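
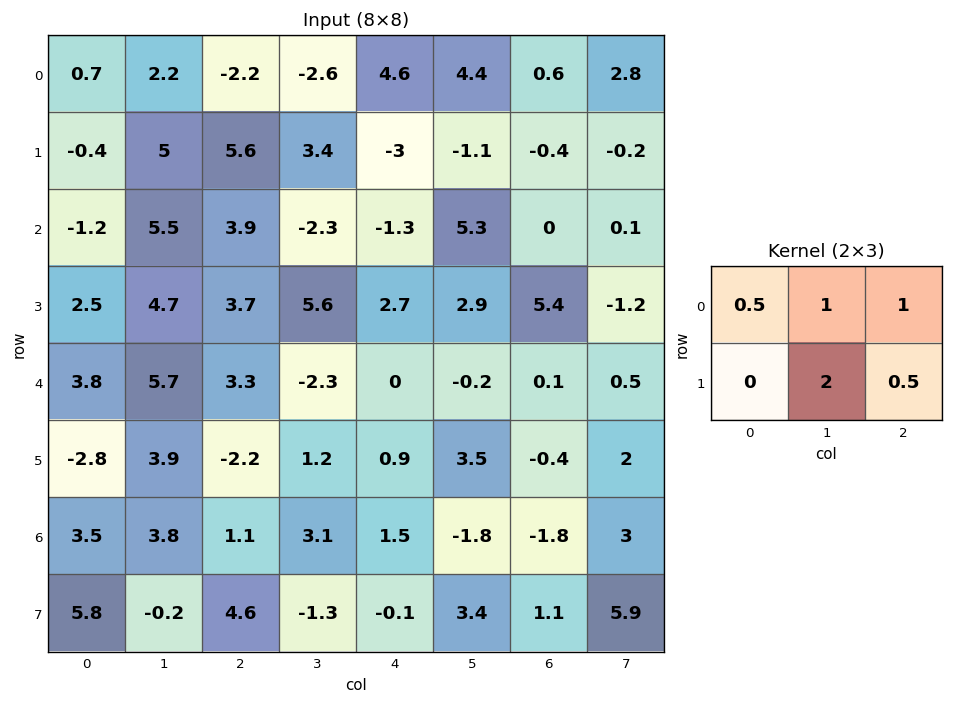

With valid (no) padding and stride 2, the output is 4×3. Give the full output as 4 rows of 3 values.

Output[0,0]: The receptive field on the input at this output position is [0.7 2.2 -2.2 / -0.4 5 5.6]. Elementwise product with the kernel and sum: 0.7·0.5 + 2.2·1 + -2.2·1 + 5·2 + 5.6·0.5.

13.15 6.2 4.9
20.05 10.9 13.15
17.6 2.2 6.7
8.55 2.5 4.5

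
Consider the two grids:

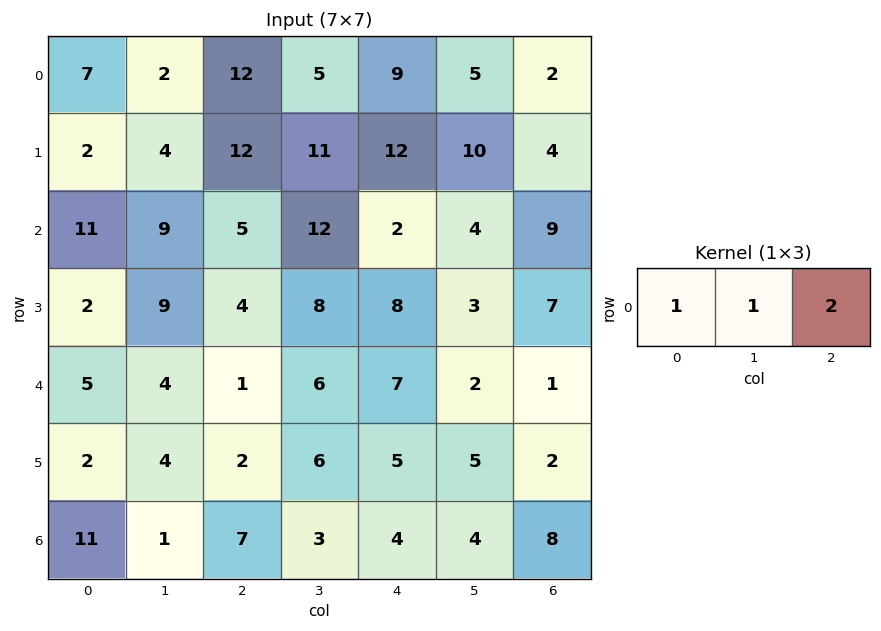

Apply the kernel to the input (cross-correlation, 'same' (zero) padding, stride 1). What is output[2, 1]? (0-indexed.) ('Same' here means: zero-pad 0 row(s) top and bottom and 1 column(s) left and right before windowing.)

The receptive field on the zero-padded input at this output position is [11 9 5]. Elementwise product with the kernel and sum: 11·1 + 9·1 + 5·2.

30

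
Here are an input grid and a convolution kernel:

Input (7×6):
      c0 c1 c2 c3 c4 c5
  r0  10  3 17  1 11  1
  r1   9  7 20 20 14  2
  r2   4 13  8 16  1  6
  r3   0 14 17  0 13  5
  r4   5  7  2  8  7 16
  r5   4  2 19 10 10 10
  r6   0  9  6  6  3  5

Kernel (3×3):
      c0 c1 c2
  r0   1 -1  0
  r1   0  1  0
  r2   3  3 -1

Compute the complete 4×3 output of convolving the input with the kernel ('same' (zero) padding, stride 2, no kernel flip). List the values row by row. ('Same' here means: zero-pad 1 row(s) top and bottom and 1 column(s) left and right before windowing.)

30 78 111
-19 88 41
15 52 44
-4 -11 3

Output[0,0]: The receptive field on the zero-padded input at this output position is [0 0 0 / 0 10 3 / 0 9 7]. Elementwise product with the kernel and sum: 0·1 + 0·-1 + 10·1 + 0·3 + 9·3 + 7·-1.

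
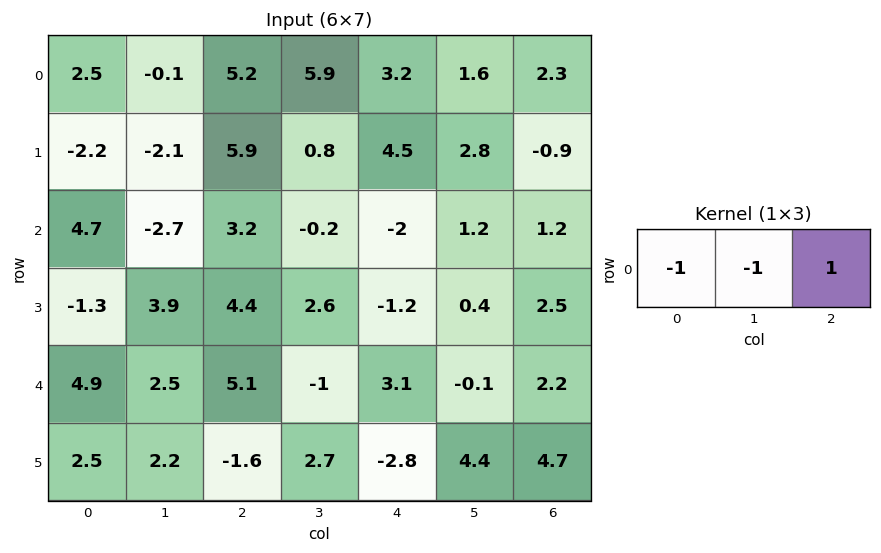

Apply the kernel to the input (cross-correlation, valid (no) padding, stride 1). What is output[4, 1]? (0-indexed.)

The receptive field on the input at this output position is [2.5 5.1 -1]. Elementwise product with the kernel and sum: 2.5·-1 + 5.1·-1 + -1·1.

-8.6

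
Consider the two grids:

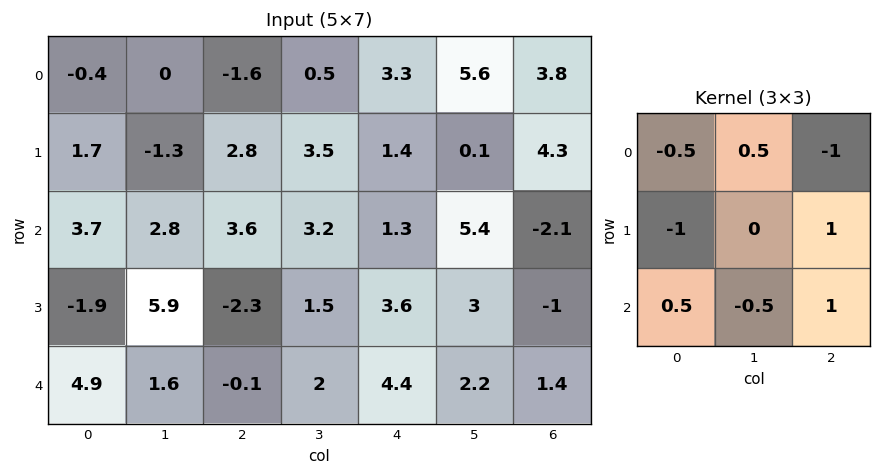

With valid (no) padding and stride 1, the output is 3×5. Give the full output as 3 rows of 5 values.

6.95 6.3 -2.15 -1.25 -3.9
-10.6 4.55 -1.65 3 -9.05
-2.9 -4.35 7.75 -3.85 2.05

Output[0,0]: The receptive field on the input at this output position is [-0.4 0 -1.6 / 1.7 -1.3 2.8 / 3.7 2.8 3.6]. Elementwise product with the kernel and sum: -0.4·-0.5 + 0·0.5 + -1.6·-1 + 1.7·-1 + 2.8·1 + 3.7·0.5 + 2.8·-0.5 + 3.6·1.
Output[0,1]: The receptive field on the input at this output position is [0 -1.6 0.5 / -1.3 2.8 3.5 / 2.8 3.6 3.2]. Elementwise product with the kernel and sum: 0·-0.5 + -1.6·0.5 + 0.5·-1 + -1.3·-1 + 3.5·1 + 2.8·0.5 + 3.6·-0.5 + 3.2·1.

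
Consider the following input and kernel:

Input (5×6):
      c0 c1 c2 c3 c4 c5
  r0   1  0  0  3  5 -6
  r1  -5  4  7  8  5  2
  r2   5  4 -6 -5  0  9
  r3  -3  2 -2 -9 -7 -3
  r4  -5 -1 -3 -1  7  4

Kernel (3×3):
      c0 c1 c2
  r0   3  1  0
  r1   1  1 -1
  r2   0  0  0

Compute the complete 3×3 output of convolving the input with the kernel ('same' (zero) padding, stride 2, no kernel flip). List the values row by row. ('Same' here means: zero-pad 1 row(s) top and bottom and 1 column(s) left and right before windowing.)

Output[0,0]: The receptive field on the zero-padded input at this output position is [0 0 0 / 0 1 0 / 0 -5 4]. Elementwise product with the kernel and sum: 0·3 + 0·1 + 0·1 + 1·1 + 0·-1.

1 -3 14
-4 22 15
-7 1 -32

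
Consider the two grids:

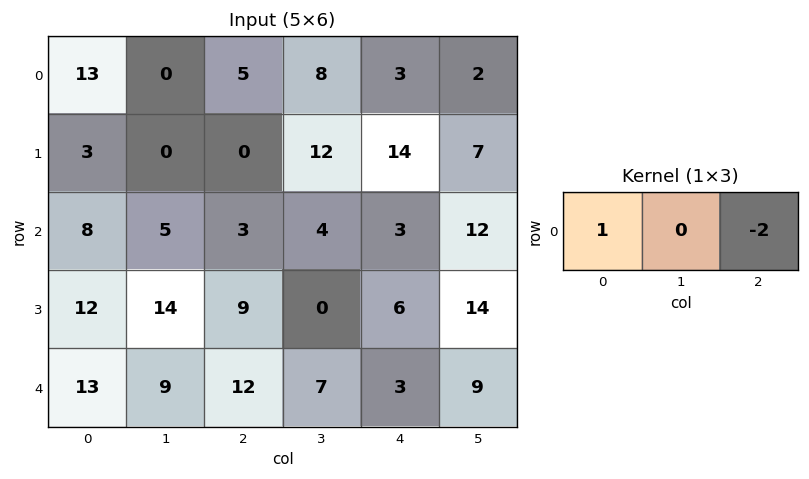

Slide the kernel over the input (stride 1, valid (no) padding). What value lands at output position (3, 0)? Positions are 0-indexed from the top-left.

-6

The receptive field on the input at this output position is [12 14 9]. Elementwise product with the kernel and sum: 12·1 + 9·-2.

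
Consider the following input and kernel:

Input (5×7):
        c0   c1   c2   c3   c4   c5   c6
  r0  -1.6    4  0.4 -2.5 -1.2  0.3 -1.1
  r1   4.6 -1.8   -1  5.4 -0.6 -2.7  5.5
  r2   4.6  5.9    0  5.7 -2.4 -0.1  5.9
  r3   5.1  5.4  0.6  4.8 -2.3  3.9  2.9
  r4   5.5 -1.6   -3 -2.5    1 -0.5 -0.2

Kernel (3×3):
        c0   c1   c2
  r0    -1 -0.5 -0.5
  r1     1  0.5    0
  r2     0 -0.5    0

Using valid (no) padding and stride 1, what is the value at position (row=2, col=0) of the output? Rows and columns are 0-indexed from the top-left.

1.05

The receptive field on the input at this output position is [4.6 5.9 0 / 5.1 5.4 0.6 / 5.5 -1.6 -3]. Elementwise product with the kernel and sum: 4.6·-1 + 5.9·-0.5 + 0·-0.5 + 5.1·1 + 5.4·0.5 + -1.6·-0.5.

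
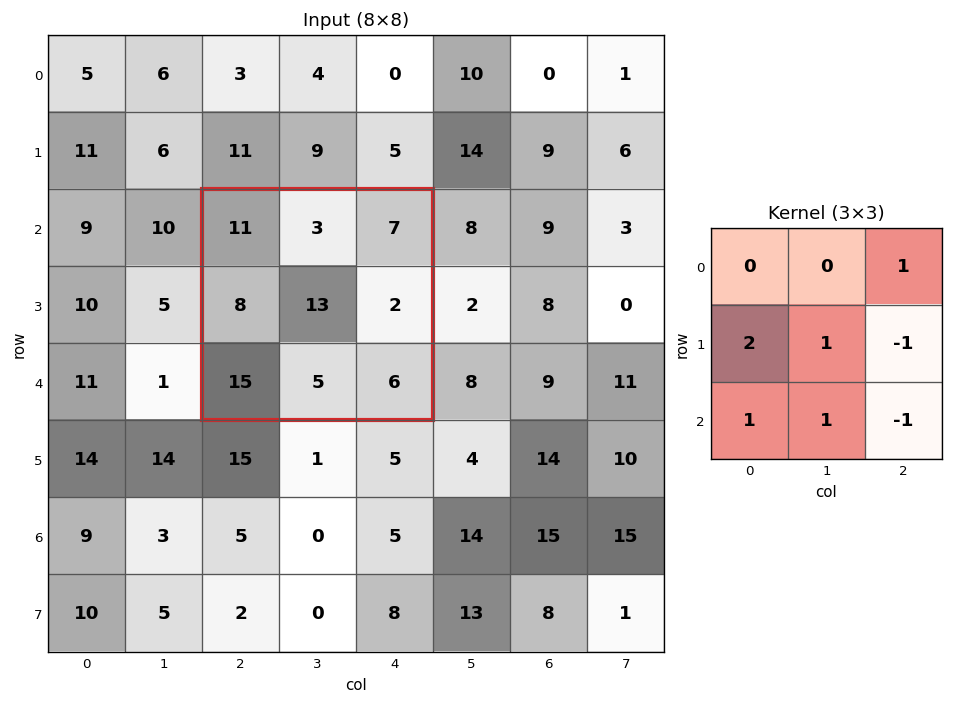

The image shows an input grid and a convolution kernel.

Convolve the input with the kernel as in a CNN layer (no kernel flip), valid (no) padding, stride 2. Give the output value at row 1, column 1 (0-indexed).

The receptive field on the input at this output position is [11 3 7 / 8 13 2 / 15 5 6]. Elementwise product with the kernel and sum: 7·1 + 8·2 + 13·1 + 2·-1 + 15·1 + 5·1 + 6·-1.

48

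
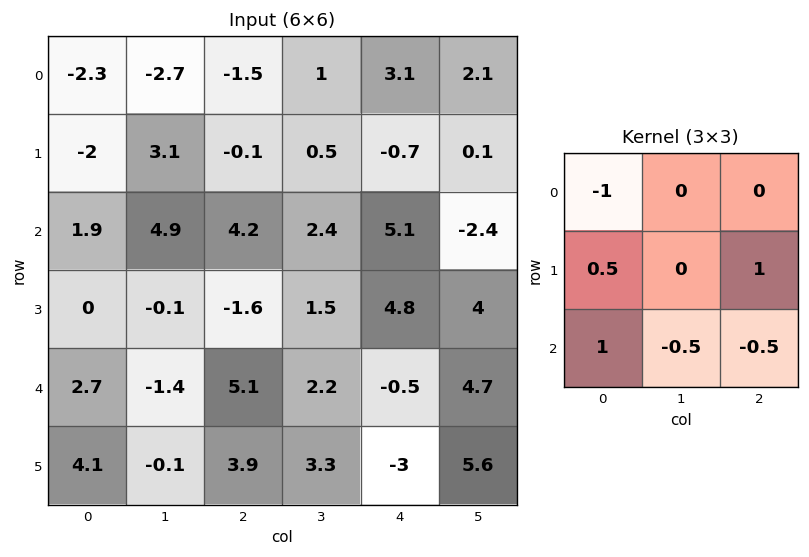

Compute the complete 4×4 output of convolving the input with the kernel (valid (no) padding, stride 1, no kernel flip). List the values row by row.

Output[0,0]: The receptive field on the input at this output position is [-2.3 -2.7 -1.5 / -2 3.1 -0.1 / 1.9 4.9 4.2]. Elementwise product with the kernel and sum: -2.3·-1 + -2·0.5 + -0.1·1 + 1.9·1 + 4.9·-0.5 + 4.2·-0.5.
Output[0,1]: The receptive field on the input at this output position is [-2.7 -1.5 1 / 3.1 -0.1 0.5 / 4.9 4.2 2.4]. Elementwise product with the kernel and sum: -2.7·-1 + 3.1·0.5 + 0.5·1 + 4.9·1 + 4.2·-0.5 + 2.4·-0.5.

-1.45 6.35 1.2 0.4
8 1.7 2.55 -4.6
-2.65 -8.5 4.05 2.45
8.65 -2.1 7.4 6.3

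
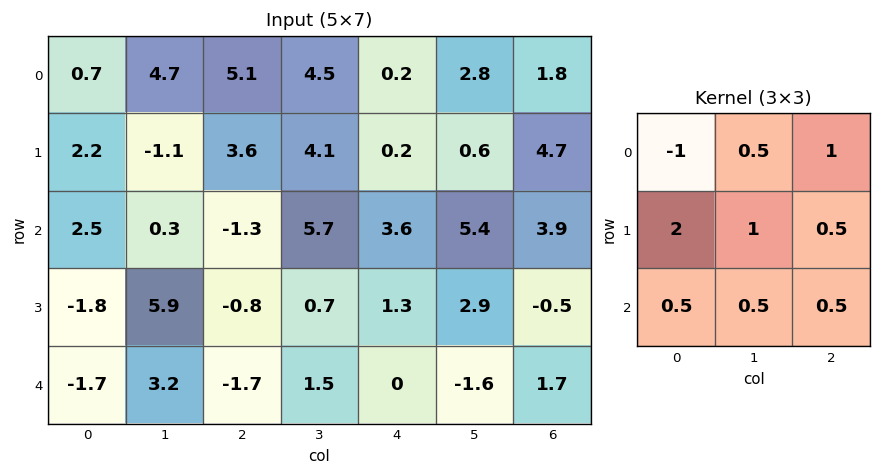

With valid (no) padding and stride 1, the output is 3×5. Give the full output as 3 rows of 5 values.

12.6 8.15 12.75 14.45 12.8
7.15 12.05 4.15 16.75 21.2
-1.85 17.6 7.4 5.6 8.3

Output[0,0]: The receptive field on the input at this output position is [0.7 4.7 5.1 / 2.2 -1.1 3.6 / 2.5 0.3 -1.3]. Elementwise product with the kernel and sum: 0.7·-1 + 4.7·0.5 + 5.1·1 + 2.2·2 + -1.1·1 + 3.6·0.5 + 2.5·0.5 + 0.3·0.5 + -1.3·0.5.
Output[0,1]: The receptive field on the input at this output position is [4.7 5.1 4.5 / -1.1 3.6 4.1 / 0.3 -1.3 5.7]. Elementwise product with the kernel and sum: 4.7·-1 + 5.1·0.5 + 4.5·1 + -1.1·2 + 3.6·1 + 4.1·0.5 + 0.3·0.5 + -1.3·0.5 + 5.7·0.5.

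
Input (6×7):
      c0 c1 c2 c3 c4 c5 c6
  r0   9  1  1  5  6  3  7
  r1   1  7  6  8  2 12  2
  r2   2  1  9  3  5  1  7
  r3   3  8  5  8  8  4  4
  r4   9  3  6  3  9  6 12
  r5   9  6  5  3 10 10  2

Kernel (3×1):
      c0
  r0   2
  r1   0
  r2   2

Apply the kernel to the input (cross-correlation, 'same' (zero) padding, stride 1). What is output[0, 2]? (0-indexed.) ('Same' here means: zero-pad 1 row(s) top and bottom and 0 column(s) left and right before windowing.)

12

The receptive field on the zero-padded input at this output position is [0 / 1 / 6]. Elementwise product with the kernel and sum: 0·2 + 6·2.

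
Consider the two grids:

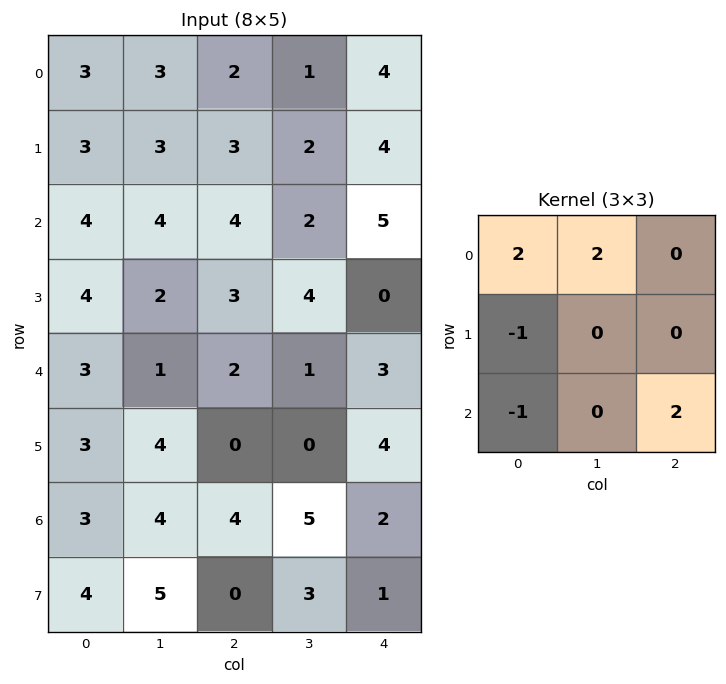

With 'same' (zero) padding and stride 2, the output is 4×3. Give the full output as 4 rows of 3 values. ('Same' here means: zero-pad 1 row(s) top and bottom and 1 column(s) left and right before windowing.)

6 -2 -3
10 14 6
16 5 7
16 5 0

Output[0,0]: The receptive field on the zero-padded input at this output position is [0 0 0 / 0 3 3 / 0 3 3]. Elementwise product with the kernel and sum: 0·2 + 0·2 + 0·-1 + 0·-1 + 3·2.
Output[0,1]: The receptive field on the zero-padded input at this output position is [0 0 0 / 3 2 1 / 3 3 2]. Elementwise product with the kernel and sum: 0·2 + 0·2 + 3·-1 + 3·-1 + 2·2.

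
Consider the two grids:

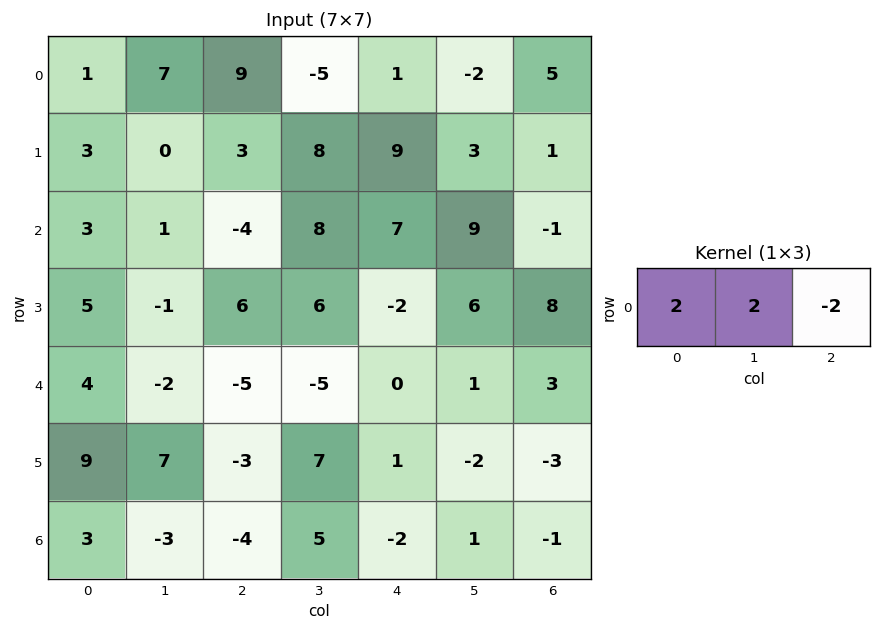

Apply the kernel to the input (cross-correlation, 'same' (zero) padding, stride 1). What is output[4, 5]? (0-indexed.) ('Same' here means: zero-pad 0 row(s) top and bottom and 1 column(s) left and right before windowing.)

-4

The receptive field on the zero-padded input at this output position is [0 1 3]. Elementwise product with the kernel and sum: 0·2 + 1·2 + 3·-2.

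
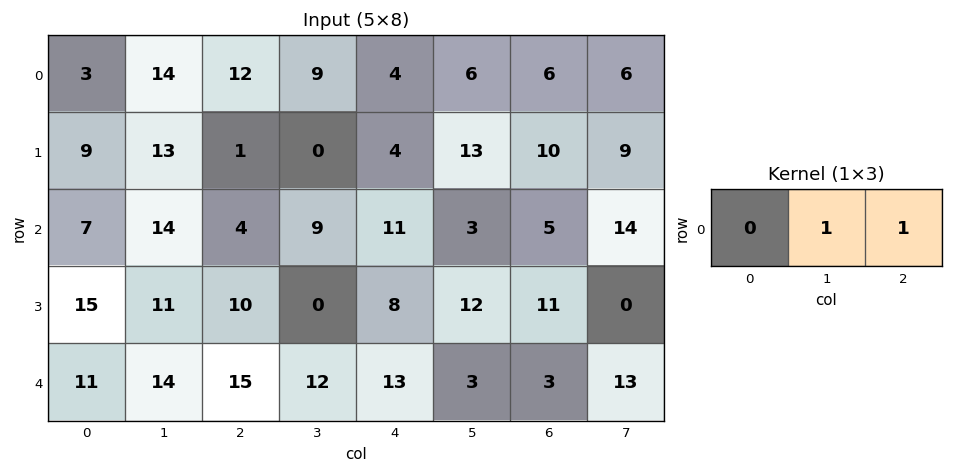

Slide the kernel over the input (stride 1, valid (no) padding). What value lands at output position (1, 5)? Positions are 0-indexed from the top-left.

19

The receptive field on the input at this output position is [13 10 9]. Elementwise product with the kernel and sum: 10·1 + 9·1.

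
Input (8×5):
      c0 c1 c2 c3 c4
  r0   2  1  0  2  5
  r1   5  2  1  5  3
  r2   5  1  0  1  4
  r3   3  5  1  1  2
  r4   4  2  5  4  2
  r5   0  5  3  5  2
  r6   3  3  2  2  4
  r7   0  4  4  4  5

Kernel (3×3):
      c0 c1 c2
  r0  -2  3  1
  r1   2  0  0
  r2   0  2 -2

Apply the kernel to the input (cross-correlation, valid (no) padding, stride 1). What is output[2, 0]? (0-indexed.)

The receptive field on the input at this output position is [5 1 0 / 3 5 1 / 4 2 5]. Elementwise product with the kernel and sum: 5·-2 + 1·3 + 0·1 + 3·2 + 2·2 + 5·-2.

-7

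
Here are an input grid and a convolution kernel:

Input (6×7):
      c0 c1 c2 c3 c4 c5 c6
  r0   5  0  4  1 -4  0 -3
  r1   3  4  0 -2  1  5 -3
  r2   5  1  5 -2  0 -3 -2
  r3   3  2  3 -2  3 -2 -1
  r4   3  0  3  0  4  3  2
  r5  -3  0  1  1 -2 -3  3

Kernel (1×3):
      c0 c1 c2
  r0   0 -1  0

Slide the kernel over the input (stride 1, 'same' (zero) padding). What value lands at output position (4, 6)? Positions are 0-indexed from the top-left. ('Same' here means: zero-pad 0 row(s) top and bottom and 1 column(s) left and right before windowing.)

-2

The receptive field on the zero-padded input at this output position is [3 2 0]. Elementwise product with the kernel and sum: 2·-1.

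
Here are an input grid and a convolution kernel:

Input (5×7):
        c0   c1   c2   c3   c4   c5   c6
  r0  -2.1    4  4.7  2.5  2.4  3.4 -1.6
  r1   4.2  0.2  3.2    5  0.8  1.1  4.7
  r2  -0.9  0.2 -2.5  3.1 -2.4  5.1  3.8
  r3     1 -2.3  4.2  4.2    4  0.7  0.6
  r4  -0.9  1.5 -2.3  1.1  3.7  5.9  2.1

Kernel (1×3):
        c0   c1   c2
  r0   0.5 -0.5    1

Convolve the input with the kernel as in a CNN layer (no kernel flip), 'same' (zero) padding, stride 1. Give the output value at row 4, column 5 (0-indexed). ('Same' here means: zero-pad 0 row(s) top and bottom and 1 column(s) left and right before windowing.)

The receptive field on the zero-padded input at this output position is [3.7 5.9 2.1]. Elementwise product with the kernel and sum: 3.7·0.5 + 5.9·-0.5 + 2.1·1.

1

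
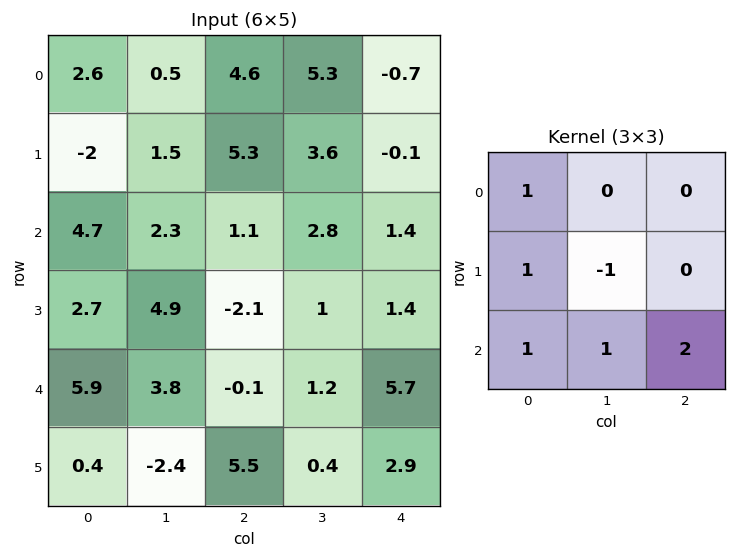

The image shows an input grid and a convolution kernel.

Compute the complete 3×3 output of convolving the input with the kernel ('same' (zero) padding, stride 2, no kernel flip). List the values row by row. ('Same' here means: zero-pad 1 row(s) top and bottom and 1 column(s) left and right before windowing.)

-1.6 9.9 9.5
7.8 7.5 7.4
-10.3 12.7 -0.2

Output[0,0]: The receptive field on the zero-padded input at this output position is [0 0 0 / 0 2.6 0.5 / 0 -2 1.5]. Elementwise product with the kernel and sum: 0·1 + 0·1 + 2.6·-1 + 0·1 + -2·1 + 1.5·2.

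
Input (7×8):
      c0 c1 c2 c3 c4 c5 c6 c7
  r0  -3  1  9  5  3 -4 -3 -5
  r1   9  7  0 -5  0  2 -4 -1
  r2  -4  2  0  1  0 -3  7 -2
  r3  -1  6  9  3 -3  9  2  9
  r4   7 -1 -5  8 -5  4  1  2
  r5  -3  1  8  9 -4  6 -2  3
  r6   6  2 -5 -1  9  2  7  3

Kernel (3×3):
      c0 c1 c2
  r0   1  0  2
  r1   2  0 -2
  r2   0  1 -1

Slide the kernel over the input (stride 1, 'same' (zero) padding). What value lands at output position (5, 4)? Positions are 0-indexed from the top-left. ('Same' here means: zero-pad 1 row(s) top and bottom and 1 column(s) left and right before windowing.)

The receptive field on the zero-padded input at this output position is [8 -5 4 / 9 -4 6 / -1 9 2]. Elementwise product with the kernel and sum: 8·1 + 4·2 + 9·2 + 6·-2 + 9·1 + 2·-1.

29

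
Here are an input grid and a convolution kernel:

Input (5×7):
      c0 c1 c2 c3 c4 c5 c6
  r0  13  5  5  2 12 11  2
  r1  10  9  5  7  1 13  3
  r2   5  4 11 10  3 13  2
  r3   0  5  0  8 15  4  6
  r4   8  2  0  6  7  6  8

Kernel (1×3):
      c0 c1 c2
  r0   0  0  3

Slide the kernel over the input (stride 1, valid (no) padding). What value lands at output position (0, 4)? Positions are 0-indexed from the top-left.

The receptive field on the input at this output position is [12 11 2]. Elementwise product with the kernel and sum: 2·3.

6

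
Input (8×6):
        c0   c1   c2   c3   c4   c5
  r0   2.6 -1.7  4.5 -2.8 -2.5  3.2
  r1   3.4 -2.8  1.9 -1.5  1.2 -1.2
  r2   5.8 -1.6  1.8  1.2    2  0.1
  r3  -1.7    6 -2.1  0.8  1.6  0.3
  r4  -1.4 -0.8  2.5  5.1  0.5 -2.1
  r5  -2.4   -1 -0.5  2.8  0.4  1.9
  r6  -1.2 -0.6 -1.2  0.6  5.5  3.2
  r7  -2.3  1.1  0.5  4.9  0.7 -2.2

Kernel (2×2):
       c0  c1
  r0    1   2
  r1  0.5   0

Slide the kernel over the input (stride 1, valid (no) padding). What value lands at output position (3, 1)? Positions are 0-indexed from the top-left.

1.4

The receptive field on the input at this output position is [6 -2.1 / -0.8 2.5]. Elementwise product with the kernel and sum: 6·1 + -2.1·2 + -0.8·0.5.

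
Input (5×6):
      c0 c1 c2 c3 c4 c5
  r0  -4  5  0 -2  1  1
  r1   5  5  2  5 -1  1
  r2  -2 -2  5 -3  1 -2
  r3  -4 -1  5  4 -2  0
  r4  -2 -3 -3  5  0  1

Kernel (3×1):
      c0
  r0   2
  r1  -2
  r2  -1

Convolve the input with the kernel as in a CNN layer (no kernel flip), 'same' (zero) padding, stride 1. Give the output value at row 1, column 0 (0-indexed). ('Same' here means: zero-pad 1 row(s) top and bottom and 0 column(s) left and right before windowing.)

-16

The receptive field on the zero-padded input at this output position is [-4 / 5 / -2]. Elementwise product with the kernel and sum: -4·2 + 5·-2 + -2·-1.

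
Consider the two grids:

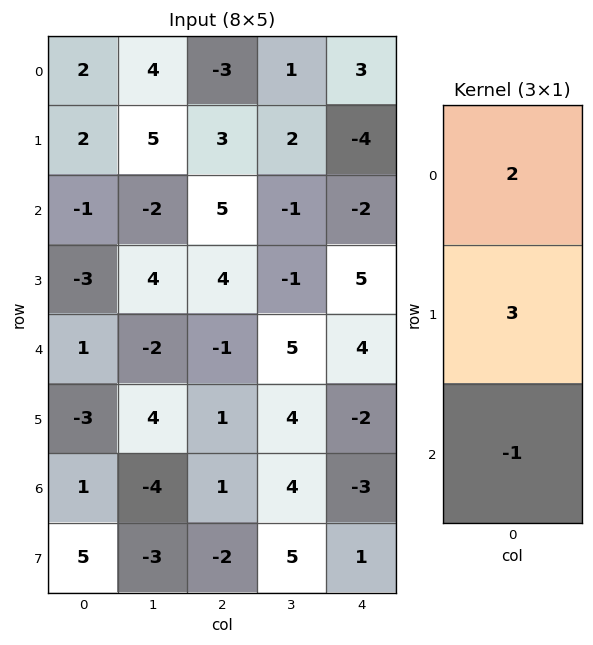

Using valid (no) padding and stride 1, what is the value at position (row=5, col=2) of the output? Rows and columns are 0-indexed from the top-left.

The receptive field on the input at this output position is [1 / 1 / -2]. Elementwise product with the kernel and sum: 1·2 + 1·3 + -2·-1.

7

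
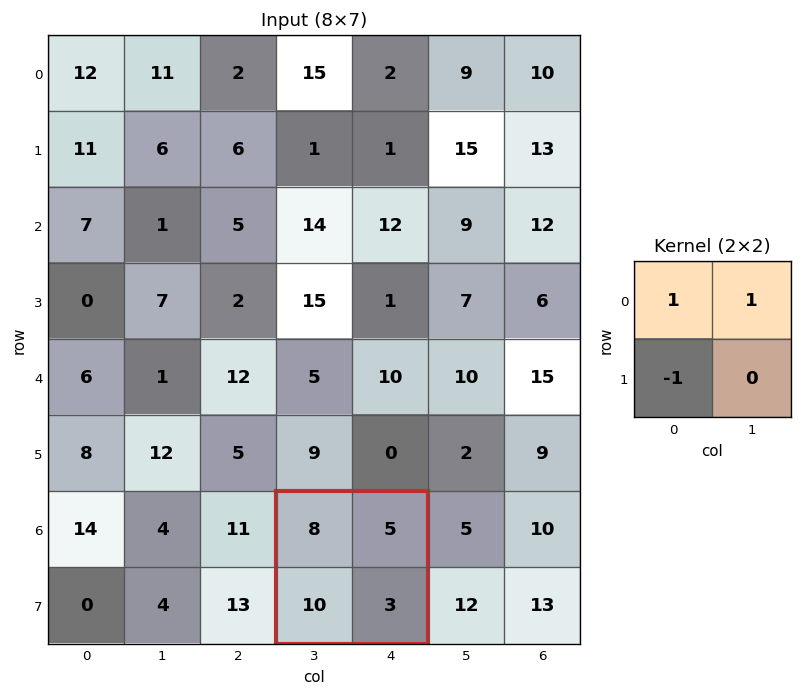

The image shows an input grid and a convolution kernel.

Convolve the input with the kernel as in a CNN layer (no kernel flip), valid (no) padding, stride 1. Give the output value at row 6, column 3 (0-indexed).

3

The receptive field on the input at this output position is [8 5 / 10 3]. Elementwise product with the kernel and sum: 8·1 + 5·1 + 10·-1.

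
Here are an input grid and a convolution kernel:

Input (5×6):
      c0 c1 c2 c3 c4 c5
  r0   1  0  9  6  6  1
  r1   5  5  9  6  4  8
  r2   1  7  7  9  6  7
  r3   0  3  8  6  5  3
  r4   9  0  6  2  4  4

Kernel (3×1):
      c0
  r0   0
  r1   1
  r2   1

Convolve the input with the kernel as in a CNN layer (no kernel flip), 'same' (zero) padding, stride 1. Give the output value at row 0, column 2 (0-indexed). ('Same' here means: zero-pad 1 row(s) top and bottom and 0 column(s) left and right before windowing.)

18

The receptive field on the zero-padded input at this output position is [0 / 9 / 9]. Elementwise product with the kernel and sum: 9·1 + 9·1.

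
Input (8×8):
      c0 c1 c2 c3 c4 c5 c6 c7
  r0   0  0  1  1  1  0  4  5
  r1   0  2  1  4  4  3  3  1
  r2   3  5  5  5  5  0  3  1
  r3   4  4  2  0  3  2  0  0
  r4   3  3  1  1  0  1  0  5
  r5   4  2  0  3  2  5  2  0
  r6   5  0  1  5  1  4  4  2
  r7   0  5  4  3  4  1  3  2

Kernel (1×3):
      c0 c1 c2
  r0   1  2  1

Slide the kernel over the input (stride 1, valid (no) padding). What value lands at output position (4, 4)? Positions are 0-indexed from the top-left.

2

The receptive field on the input at this output position is [0 1 0]. Elementwise product with the kernel and sum: 0·1 + 1·2 + 0·1.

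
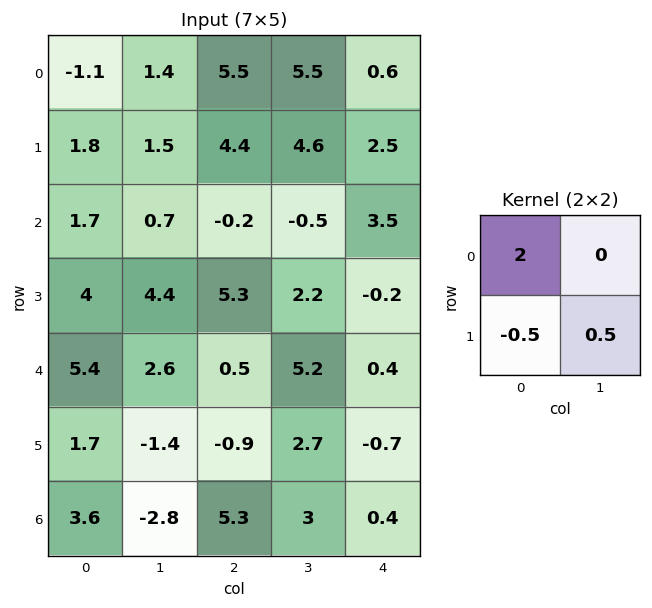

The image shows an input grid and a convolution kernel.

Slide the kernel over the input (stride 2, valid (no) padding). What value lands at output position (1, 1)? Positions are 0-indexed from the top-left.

The receptive field on the input at this output position is [-0.2 -0.5 / 5.3 2.2]. Elementwise product with the kernel and sum: -0.2·2 + 5.3·-0.5 + 2.2·0.5.

-1.95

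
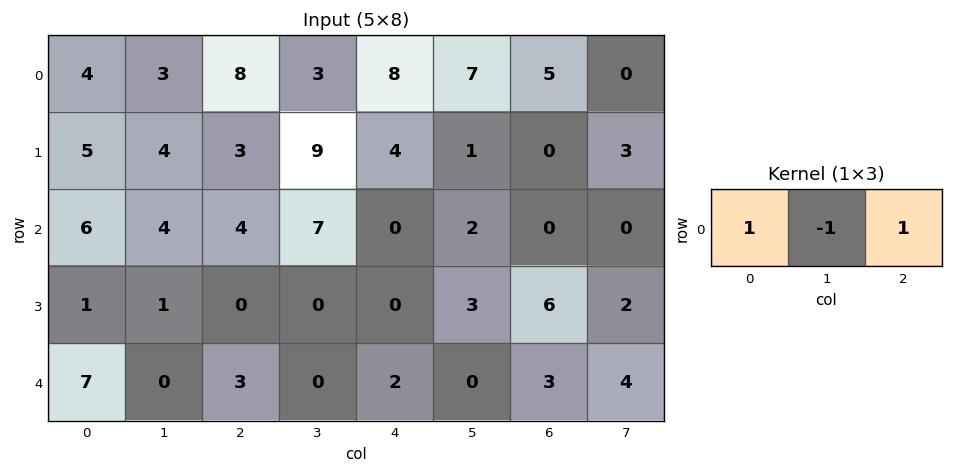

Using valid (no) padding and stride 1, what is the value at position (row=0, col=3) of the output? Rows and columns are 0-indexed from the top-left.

2

The receptive field on the input at this output position is [3 8 7]. Elementwise product with the kernel and sum: 3·1 + 8·-1 + 7·1.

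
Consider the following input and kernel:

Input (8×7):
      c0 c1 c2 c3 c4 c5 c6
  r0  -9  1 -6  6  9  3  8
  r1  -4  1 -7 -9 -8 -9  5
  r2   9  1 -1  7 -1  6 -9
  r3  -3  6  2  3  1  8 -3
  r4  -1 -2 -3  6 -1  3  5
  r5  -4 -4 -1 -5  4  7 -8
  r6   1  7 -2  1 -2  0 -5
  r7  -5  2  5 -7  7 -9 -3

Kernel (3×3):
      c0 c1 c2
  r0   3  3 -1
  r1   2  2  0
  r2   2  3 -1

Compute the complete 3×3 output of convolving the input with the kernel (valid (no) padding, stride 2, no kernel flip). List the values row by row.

-2 -21 19
32 42 44
3 -1 24

Output[0,0]: The receptive field on the input at this output position is [-9 1 -6 / -4 1 -7 / 9 1 -1]. Elementwise product with the kernel and sum: -9·3 + 1·3 + -6·-1 + -4·2 + 1·2 + 9·2 + 1·3 + -1·-1.
Output[0,1]: The receptive field on the input at this output position is [-6 6 9 / -7 -9 -8 / -1 7 -1]. Elementwise product with the kernel and sum: -6·3 + 6·3 + 9·-1 + -7·2 + -9·2 + -1·2 + 7·3 + -1·-1.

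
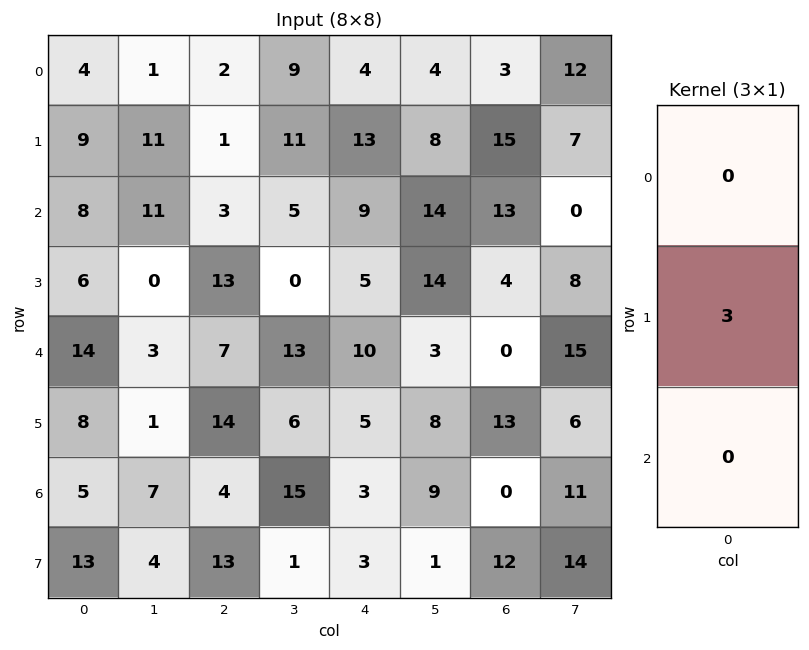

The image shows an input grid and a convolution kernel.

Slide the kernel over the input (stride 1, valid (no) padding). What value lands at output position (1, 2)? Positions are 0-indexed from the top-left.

The receptive field on the input at this output position is [1 / 3 / 13]. Elementwise product with the kernel and sum: 3·3.

9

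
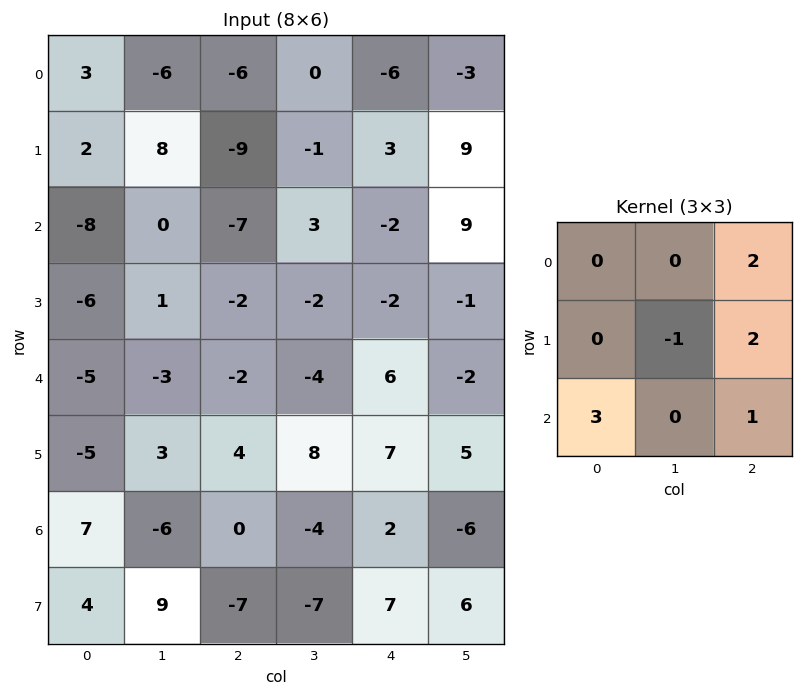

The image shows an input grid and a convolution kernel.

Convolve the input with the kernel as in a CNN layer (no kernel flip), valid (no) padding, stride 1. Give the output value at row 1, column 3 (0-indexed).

31

The receptive field on the input at this output position is [-1 3 9 / 3 -2 9 / -2 -2 -1]. Elementwise product with the kernel and sum: 9·2 + -2·-1 + 9·2 + -2·3 + -1·1.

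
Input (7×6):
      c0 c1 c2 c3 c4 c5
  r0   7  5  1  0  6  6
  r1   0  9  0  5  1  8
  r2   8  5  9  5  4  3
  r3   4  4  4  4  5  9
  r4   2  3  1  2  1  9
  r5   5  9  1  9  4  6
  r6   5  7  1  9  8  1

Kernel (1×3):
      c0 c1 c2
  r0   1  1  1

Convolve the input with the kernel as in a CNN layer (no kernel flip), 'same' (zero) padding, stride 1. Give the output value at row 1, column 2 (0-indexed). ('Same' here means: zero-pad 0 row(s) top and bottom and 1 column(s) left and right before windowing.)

The receptive field on the zero-padded input at this output position is [9 0 5]. Elementwise product with the kernel and sum: 9·1 + 0·1 + 5·1.

14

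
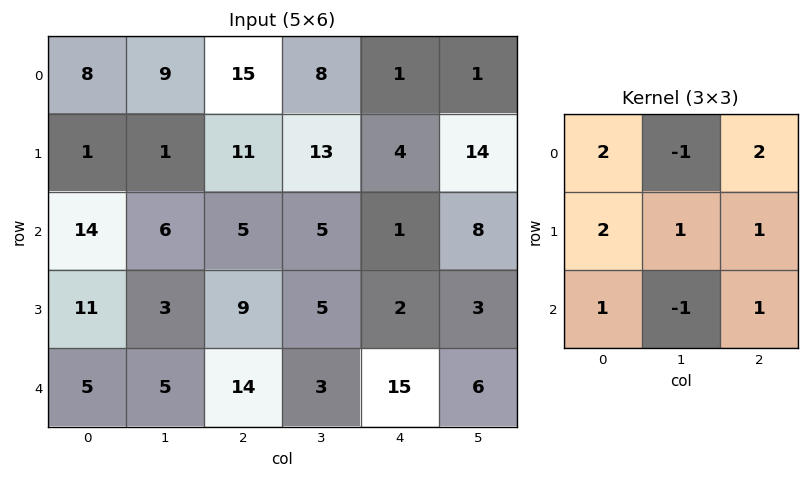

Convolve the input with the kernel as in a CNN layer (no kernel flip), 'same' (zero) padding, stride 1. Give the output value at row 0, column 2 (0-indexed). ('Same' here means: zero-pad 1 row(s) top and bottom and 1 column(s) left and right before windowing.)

44

The receptive field on the zero-padded input at this output position is [0 0 0 / 9 15 8 / 1 11 13]. Elementwise product with the kernel and sum: 0·2 + 0·-1 + 0·2 + 9·2 + 15·1 + 8·1 + 1·1 + 11·-1 + 13·1.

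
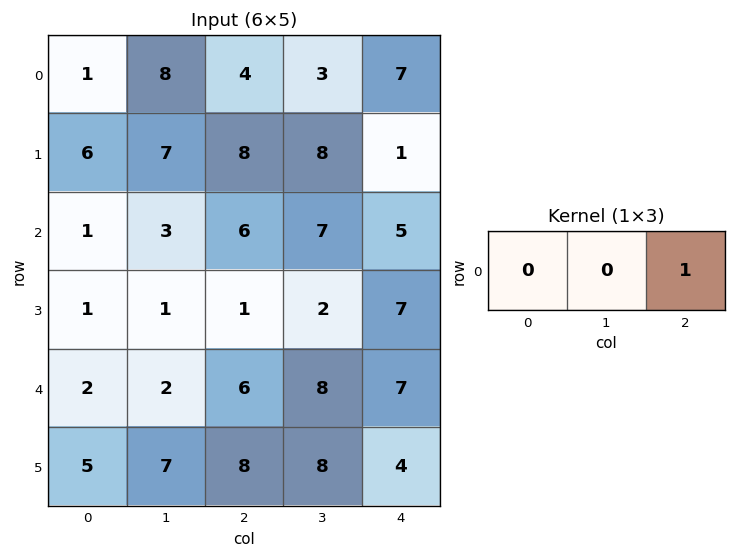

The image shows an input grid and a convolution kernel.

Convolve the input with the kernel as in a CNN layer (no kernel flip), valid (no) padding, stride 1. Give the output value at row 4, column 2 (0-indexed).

The receptive field on the input at this output position is [6 8 7]. Elementwise product with the kernel and sum: 7·1.

7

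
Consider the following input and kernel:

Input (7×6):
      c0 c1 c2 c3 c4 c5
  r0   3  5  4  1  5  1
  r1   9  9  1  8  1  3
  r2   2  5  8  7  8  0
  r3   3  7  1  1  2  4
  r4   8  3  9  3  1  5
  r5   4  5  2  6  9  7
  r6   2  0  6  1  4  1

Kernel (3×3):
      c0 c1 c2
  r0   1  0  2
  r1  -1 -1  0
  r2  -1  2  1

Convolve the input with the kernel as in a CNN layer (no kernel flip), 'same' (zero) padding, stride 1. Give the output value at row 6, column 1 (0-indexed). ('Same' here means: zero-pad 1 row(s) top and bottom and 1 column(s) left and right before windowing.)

6

The receptive field on the zero-padded input at this output position is [4 5 2 / 2 0 6 / 0 0 0]. Elementwise product with the kernel and sum: 4·1 + 2·2 + 2·-1 + 0·-1 + 0·-1 + 0·2 + 0·1.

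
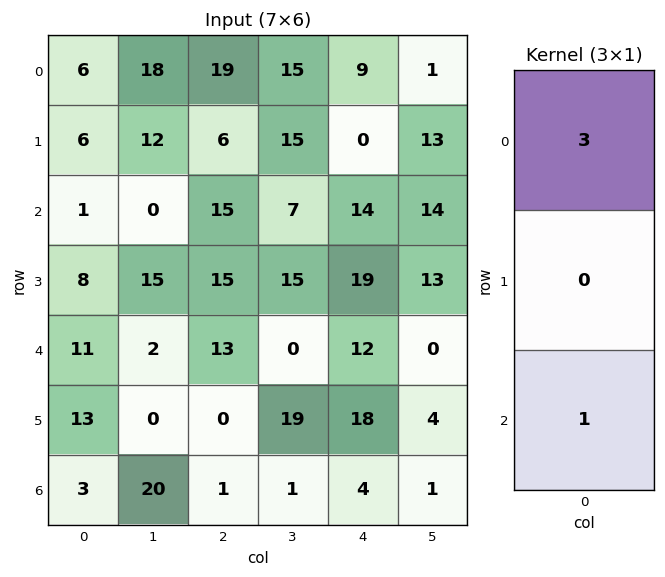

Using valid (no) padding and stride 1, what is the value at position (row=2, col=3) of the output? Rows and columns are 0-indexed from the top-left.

The receptive field on the input at this output position is [7 / 15 / 0]. Elementwise product with the kernel and sum: 7·3 + 0·1.

21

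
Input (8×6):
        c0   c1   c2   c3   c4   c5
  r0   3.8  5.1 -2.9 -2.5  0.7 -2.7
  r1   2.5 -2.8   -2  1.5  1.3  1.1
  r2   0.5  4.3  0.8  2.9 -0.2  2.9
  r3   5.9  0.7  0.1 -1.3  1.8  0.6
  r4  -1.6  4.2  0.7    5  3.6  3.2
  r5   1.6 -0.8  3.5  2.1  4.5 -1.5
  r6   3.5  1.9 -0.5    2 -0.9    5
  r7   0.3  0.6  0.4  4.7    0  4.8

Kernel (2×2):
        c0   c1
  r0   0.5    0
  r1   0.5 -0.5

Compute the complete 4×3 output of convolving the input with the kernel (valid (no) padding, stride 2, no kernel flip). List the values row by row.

Output[0,0]: The receptive field on the input at this output position is [3.8 5.1 / 2.5 -2.8]. Elementwise product with the kernel and sum: 3.8·0.5 + 2.5·0.5 + -2.8·-0.5.

4.55 -3.2 0.45
2.85 1.1 0.5
0.4 1.05 4.8
1.6 -2.4 -2.85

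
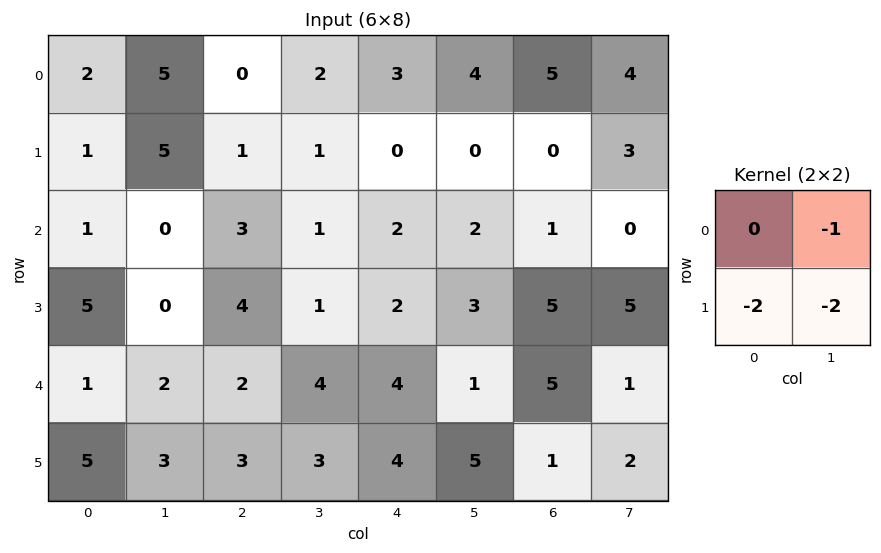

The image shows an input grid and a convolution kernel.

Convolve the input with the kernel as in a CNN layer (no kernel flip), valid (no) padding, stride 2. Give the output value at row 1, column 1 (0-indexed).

-11

The receptive field on the input at this output position is [3 1 / 4 1]. Elementwise product with the kernel and sum: 1·-1 + 4·-2 + 1·-2.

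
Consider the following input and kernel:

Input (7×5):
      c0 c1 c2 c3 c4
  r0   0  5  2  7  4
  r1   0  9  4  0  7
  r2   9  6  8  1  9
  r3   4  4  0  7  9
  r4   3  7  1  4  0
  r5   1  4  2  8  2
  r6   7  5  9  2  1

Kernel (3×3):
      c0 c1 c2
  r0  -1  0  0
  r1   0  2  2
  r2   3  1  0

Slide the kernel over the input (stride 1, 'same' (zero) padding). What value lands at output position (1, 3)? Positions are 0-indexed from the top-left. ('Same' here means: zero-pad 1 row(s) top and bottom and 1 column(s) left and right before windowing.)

The receptive field on the zero-padded input at this output position is [2 7 4 / 4 0 7 / 8 1 9]. Elementwise product with the kernel and sum: 2·-1 + 0·2 + 7·2 + 8·3 + 1·1.

37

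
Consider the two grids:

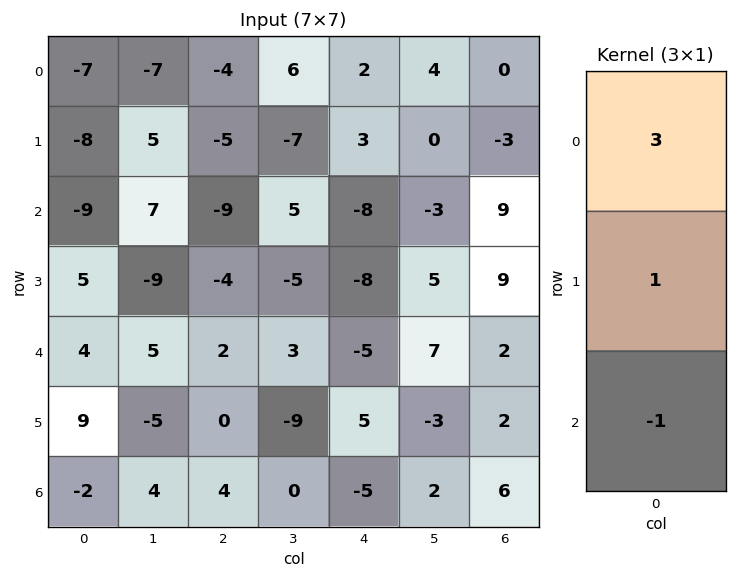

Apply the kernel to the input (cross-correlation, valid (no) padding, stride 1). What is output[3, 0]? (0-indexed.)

10

The receptive field on the input at this output position is [5 / 4 / 9]. Elementwise product with the kernel and sum: 5·3 + 4·1 + 9·-1.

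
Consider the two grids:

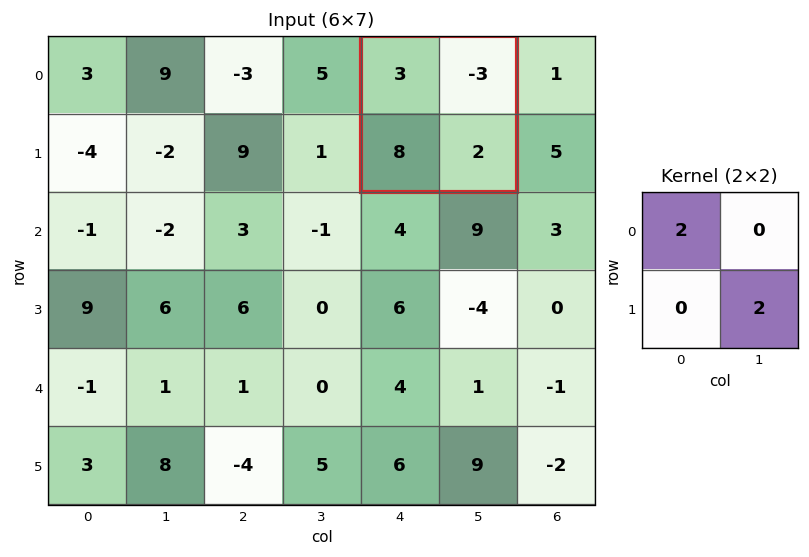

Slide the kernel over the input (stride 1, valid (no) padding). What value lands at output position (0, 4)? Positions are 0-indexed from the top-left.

10

The receptive field on the input at this output position is [3 -3 / 8 2]. Elementwise product with the kernel and sum: 3·2 + 2·2.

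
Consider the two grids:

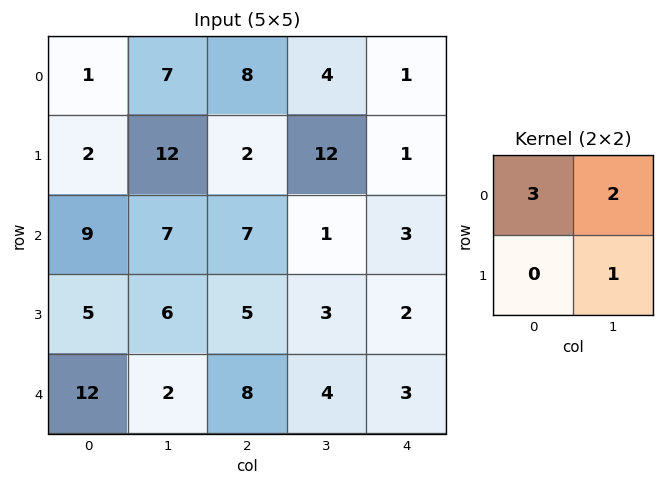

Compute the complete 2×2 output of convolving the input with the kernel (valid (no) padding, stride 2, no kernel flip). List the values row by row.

Output[0,0]: The receptive field on the input at this output position is [1 7 / 2 12]. Elementwise product with the kernel and sum: 1·3 + 7·2 + 12·1.
Output[0,1]: The receptive field on the input at this output position is [8 4 / 2 12]. Elementwise product with the kernel and sum: 8·3 + 4·2 + 12·1.

29 44
47 26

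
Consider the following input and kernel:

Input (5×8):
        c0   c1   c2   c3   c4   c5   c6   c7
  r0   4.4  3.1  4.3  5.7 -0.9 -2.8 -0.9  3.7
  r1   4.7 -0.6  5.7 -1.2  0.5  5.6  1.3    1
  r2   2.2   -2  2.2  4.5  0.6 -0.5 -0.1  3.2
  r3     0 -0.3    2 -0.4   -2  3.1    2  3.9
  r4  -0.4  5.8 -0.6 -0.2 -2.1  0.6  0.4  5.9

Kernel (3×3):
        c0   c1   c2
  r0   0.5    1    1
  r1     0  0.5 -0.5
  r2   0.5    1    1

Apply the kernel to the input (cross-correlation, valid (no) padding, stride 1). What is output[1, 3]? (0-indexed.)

The receptive field on the input at this output position is [-1.2 0.5 5.6 / 4.5 0.6 -0.5 / -0.4 -2 3.1]. Elementwise product with the kernel and sum: -1.2·0.5 + 0.5·1 + 5.6·1 + 0.6·0.5 + -0.5·-0.5 + -0.4·0.5 + -2·1 + 3.1·1.

6.95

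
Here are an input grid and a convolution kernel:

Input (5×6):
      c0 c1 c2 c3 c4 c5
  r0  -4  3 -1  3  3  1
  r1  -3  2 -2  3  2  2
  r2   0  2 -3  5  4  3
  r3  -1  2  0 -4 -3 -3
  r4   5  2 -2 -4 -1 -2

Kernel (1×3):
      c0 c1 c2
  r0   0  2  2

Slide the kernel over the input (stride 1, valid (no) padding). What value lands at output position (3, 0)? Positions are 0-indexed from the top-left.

4

The receptive field on the input at this output position is [-1 2 0]. Elementwise product with the kernel and sum: 2·2 + 0·2.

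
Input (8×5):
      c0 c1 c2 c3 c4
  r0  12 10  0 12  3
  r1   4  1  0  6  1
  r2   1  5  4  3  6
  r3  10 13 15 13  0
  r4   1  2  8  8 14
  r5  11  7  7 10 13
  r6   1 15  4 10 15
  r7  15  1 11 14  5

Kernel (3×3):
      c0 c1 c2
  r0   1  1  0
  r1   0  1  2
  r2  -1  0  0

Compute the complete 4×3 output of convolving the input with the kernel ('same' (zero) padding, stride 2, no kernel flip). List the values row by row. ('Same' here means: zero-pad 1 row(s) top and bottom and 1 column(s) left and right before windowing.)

32 23 -3
15 -2 0
15 45 17
42 37 24

Output[0,0]: The receptive field on the zero-padded input at this output position is [0 0 0 / 0 12 10 / 0 4 1]. Elementwise product with the kernel and sum: 0·1 + 0·1 + 12·1 + 10·2 + 0·-1.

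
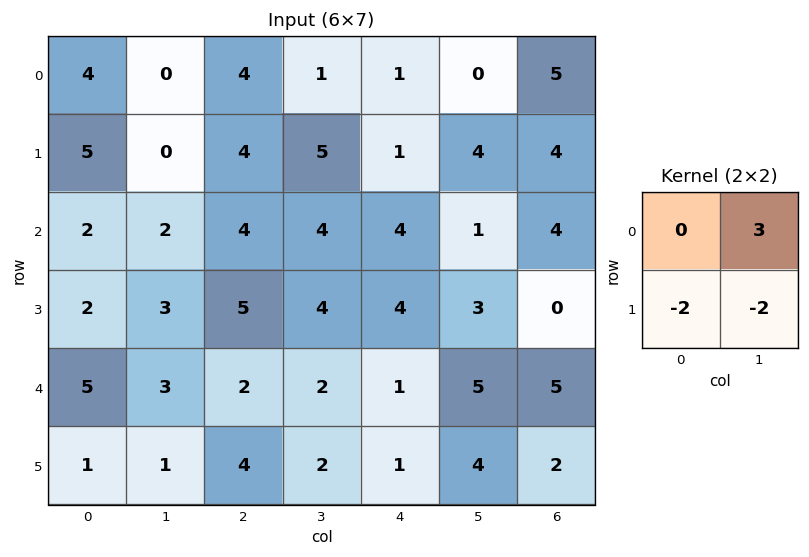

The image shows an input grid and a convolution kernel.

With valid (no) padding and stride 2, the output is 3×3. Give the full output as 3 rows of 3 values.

Output[0,0]: The receptive field on the input at this output position is [4 0 / 5 0]. Elementwise product with the kernel and sum: 0·3 + 5·-2 + 0·-2.

-10 -15 -10
-4 -6 -11
5 -6 5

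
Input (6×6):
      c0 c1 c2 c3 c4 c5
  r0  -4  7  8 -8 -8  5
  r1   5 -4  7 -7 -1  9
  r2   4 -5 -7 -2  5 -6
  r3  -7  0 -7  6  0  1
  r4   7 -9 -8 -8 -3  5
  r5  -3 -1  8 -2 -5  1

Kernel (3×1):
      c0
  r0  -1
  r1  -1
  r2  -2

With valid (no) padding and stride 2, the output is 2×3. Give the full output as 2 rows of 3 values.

Output[0,0]: The receptive field on the input at this output position is [-4 / 5 / 4]. Elementwise product with the kernel and sum: -4·-1 + 5·-1 + 4·-2.
Output[0,1]: The receptive field on the input at this output position is [8 / 7 / -7]. Elementwise product with the kernel and sum: 8·-1 + 7·-1 + -7·-2.

-9 -1 -1
-11 30 1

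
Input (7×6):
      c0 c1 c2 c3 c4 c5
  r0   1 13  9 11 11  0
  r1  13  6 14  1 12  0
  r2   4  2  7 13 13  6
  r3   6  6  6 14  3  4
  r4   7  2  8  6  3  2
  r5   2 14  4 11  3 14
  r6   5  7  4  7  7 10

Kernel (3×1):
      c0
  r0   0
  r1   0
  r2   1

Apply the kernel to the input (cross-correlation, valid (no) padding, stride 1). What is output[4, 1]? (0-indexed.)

The receptive field on the input at this output position is [2 / 14 / 7]. Elementwise product with the kernel and sum: 7·1.

7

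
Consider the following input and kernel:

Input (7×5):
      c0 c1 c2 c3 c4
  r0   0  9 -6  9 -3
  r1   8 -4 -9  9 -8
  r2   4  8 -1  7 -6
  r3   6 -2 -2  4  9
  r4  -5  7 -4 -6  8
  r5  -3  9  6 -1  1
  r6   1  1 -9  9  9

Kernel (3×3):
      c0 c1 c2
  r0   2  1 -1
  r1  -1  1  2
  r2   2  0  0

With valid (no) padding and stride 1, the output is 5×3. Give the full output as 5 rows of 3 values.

Output[0,0]: The receptive field on the input at this output position is [0 9 -6 / 8 -4 -9 / 4 8 -1]. Elementwise product with the kernel and sum: 0·2 + 9·1 + -6·-1 + 8·-1 + -4·1 + -9·2 + 4·2.

-7 32 0
35 -25 -9
-5 30 27
10 -15 17
27 13 -45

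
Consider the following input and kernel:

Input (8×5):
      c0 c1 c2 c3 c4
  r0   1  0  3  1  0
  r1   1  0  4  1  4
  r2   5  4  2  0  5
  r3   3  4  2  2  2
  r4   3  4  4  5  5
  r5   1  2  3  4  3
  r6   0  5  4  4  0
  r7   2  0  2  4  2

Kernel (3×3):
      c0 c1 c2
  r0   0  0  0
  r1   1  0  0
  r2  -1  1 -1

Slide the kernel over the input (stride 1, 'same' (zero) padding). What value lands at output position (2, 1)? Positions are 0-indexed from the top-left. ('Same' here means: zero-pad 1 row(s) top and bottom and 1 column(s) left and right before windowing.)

The receptive field on the zero-padded input at this output position is [1 0 4 / 5 4 2 / 3 4 2]. Elementwise product with the kernel and sum: 5·1 + 3·-1 + 4·1 + 2·-1.

4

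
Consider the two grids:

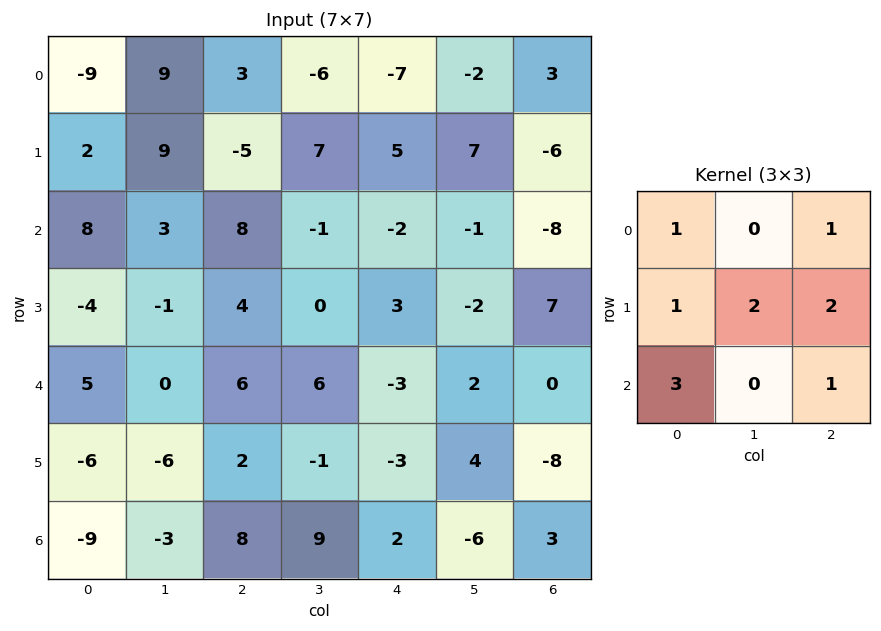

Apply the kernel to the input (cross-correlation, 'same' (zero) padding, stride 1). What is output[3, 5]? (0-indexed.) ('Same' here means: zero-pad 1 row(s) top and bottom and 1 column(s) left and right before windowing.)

-6

The receptive field on the zero-padded input at this output position is [-2 -1 -8 / 3 -2 7 / -3 2 0]. Elementwise product with the kernel and sum: -2·1 + -8·1 + 3·1 + -2·2 + 7·2 + -3·3 + 0·1.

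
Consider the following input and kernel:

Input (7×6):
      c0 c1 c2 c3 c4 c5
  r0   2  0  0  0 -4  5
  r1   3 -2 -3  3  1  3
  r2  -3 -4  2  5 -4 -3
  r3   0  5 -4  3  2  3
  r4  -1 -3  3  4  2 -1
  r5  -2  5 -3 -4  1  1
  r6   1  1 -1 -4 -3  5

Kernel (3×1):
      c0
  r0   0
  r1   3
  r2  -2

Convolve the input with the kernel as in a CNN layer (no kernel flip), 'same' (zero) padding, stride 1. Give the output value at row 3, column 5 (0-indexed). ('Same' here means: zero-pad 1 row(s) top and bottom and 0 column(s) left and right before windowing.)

The receptive field on the zero-padded input at this output position is [-3 / 3 / -1]. Elementwise product with the kernel and sum: 3·3 + -1·-2.

11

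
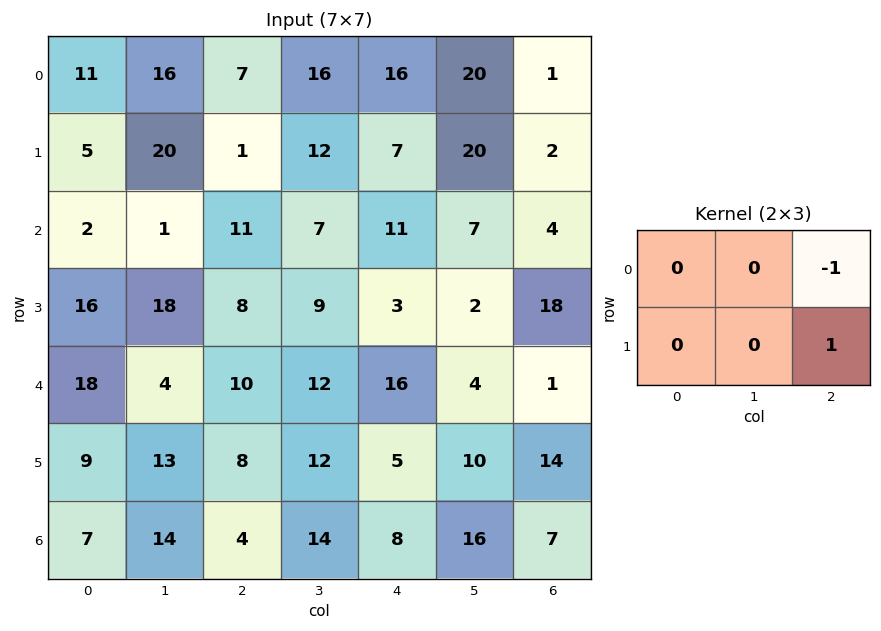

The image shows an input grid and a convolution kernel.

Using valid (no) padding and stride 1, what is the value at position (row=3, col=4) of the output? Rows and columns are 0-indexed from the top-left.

-17

The receptive field on the input at this output position is [3 2 18 / 16 4 1]. Elementwise product with the kernel and sum: 18·-1 + 1·1.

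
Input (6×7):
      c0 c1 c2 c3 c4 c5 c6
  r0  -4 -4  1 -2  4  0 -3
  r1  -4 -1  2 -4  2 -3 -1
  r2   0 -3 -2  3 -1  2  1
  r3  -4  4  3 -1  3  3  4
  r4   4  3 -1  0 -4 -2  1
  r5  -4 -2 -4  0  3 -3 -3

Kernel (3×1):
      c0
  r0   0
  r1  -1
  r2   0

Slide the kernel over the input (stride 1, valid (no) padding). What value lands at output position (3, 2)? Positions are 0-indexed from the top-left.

The receptive field on the input at this output position is [3 / -1 / -4]. Elementwise product with the kernel and sum: -1·-1.

1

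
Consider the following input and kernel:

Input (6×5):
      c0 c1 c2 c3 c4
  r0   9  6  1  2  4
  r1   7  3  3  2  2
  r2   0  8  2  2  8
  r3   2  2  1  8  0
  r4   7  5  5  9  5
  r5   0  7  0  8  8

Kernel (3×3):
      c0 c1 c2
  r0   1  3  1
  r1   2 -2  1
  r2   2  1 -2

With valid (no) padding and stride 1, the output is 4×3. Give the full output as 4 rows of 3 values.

43 27 5
9 17 29
36 23 11
25 20 14

Output[0,0]: The receptive field on the input at this output position is [9 6 1 / 7 3 3 / 0 8 2]. Elementwise product with the kernel and sum: 9·1 + 6·3 + 1·1 + 7·2 + 3·-2 + 3·1 + 0·2 + 8·1 + 2·-2.
Output[0,1]: The receptive field on the input at this output position is [6 1 2 / 3 3 2 / 8 2 2]. Elementwise product with the kernel and sum: 6·1 + 1·3 + 2·1 + 3·2 + 3·-2 + 2·1 + 8·2 + 2·1 + 2·-2.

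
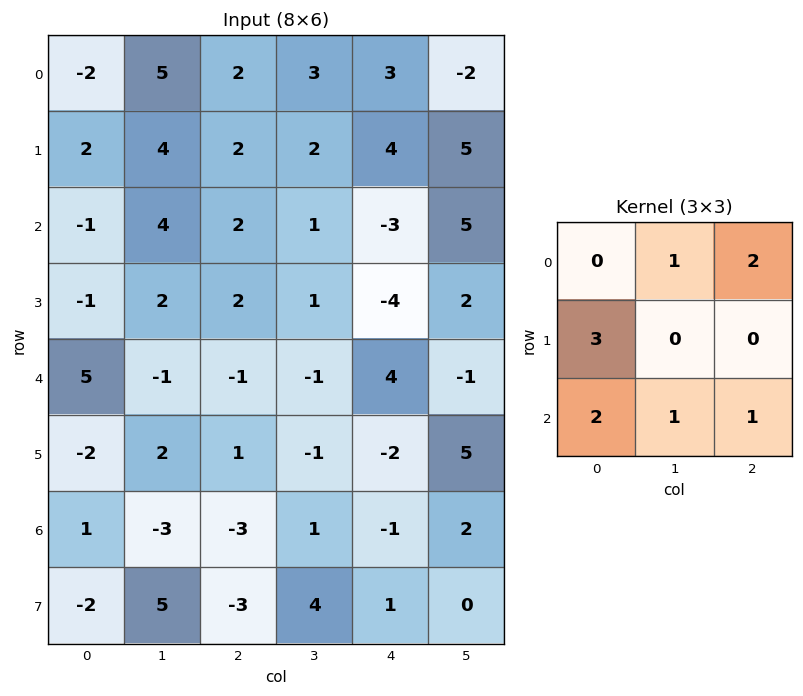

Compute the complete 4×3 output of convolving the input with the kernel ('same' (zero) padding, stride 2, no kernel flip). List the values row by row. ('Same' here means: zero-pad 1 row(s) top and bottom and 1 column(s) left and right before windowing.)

Output[0,0]: The receptive field on the zero-padded input at this output position is [0 0 0 / 0 -2 5 / 0 2 4]. Elementwise product with the kernel and sum: 0·1 + 0·2 + 0·3 + 0·2 + 2·1 + 4·1.
Output[0,1]: The receptive field on the zero-padded input at this output position is [0 0 0 / 5 2 3 / 4 2 2]. Elementwise product with the kernel and sum: 0·1 + 0·2 + 5·3 + 4·2 + 2·1 + 2·1.

6 27 22
11 25 17
3 5 -2
5 1 20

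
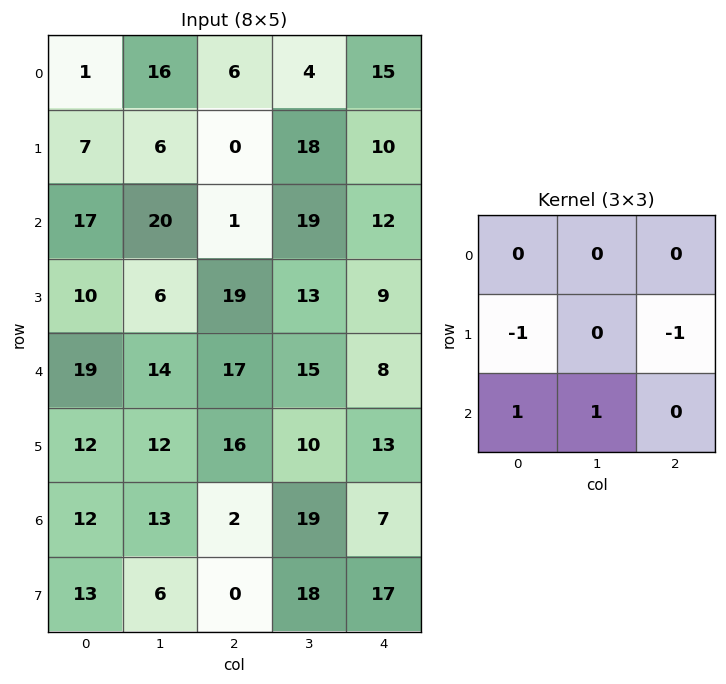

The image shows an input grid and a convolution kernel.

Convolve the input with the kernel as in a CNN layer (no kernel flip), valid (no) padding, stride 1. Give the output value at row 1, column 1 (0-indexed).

-14

The receptive field on the input at this output position is [6 0 18 / 20 1 19 / 6 19 13]. Elementwise product with the kernel and sum: 20·-1 + 19·-1 + 6·1 + 19·1.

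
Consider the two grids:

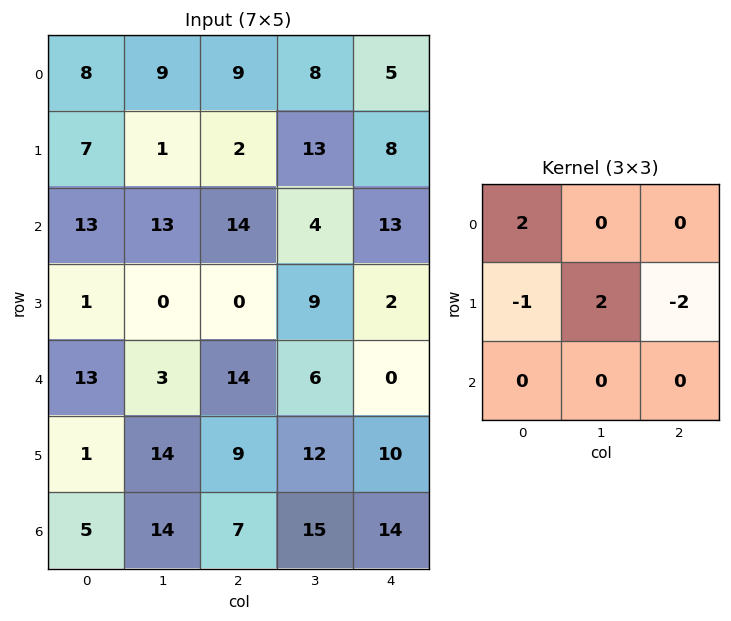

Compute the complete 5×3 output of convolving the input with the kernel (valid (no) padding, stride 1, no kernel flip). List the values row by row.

Output[0,0]: The receptive field on the input at this output position is [8 9 9 / 7 1 2 / 13 13 14]. Elementwise product with the kernel and sum: 8·2 + 7·-1 + 1·2 + 2·-2.
Output[0,1]: The receptive field on the input at this output position is [9 9 8 / 1 2 13 / 13 14 4]. Elementwise product with the kernel and sum: 9·2 + 1·-1 + 2·2 + 13·-2.

7 -5 26
-1 9 -28
25 8 42
-33 13 -2
35 -14 23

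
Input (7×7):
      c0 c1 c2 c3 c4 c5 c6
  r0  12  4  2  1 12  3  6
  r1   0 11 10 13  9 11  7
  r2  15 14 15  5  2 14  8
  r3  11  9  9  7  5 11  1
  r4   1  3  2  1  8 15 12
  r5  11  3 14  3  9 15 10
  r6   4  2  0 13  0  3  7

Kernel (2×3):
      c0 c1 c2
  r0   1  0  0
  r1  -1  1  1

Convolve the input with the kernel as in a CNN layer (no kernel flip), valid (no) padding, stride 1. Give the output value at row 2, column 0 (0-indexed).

22

The receptive field on the input at this output position is [15 14 15 / 11 9 9]. Elementwise product with the kernel and sum: 15·1 + 11·-1 + 9·1 + 9·1.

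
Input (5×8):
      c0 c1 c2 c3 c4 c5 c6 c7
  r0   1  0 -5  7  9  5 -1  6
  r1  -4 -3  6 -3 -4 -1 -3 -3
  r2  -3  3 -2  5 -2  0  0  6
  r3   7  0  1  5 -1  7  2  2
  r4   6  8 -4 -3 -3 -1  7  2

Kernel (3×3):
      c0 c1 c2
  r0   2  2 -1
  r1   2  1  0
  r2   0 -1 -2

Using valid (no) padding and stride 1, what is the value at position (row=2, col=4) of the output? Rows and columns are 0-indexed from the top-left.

-12

The receptive field on the input at this output position is [-2 0 0 / -1 7 2 / -3 -1 7]. Elementwise product with the kernel and sum: -2·2 + 0·2 + 0·-1 + -1·2 + 7·1 + -1·-1 + 7·-2.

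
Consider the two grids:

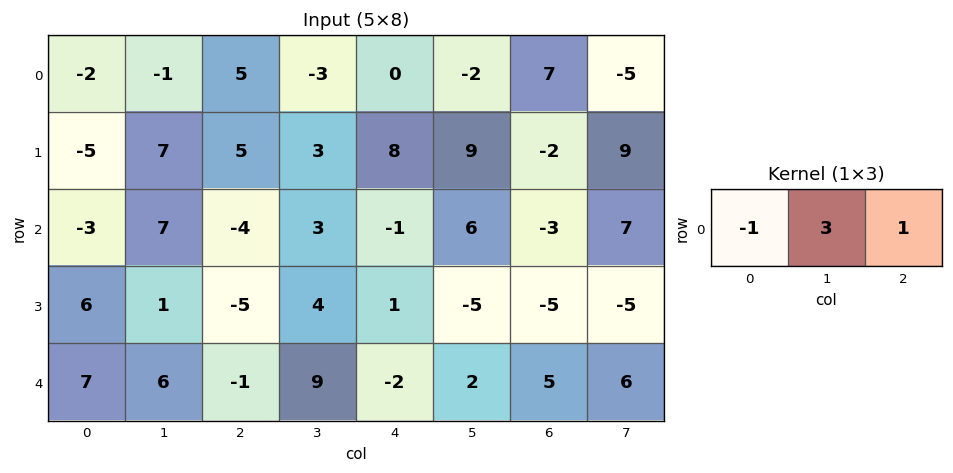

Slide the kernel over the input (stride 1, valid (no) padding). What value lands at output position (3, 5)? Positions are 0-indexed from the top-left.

-15

The receptive field on the input at this output position is [-5 -5 -5]. Elementwise product with the kernel and sum: -5·-1 + -5·3 + -5·1.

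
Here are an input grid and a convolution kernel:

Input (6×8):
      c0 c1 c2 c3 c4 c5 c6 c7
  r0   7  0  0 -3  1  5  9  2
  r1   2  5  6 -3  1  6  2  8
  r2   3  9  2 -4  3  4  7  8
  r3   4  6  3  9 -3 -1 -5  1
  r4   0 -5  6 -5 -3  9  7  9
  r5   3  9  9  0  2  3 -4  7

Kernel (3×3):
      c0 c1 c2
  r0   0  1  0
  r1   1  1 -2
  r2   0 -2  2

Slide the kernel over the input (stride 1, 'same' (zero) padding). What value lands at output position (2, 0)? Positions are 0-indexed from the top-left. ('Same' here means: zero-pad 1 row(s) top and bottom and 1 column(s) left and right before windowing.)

The receptive field on the zero-padded input at this output position is [0 2 5 / 0 3 9 / 0 4 6]. Elementwise product with the kernel and sum: 2·1 + 0·1 + 3·1 + 9·-2 + 4·-2 + 6·2.

-9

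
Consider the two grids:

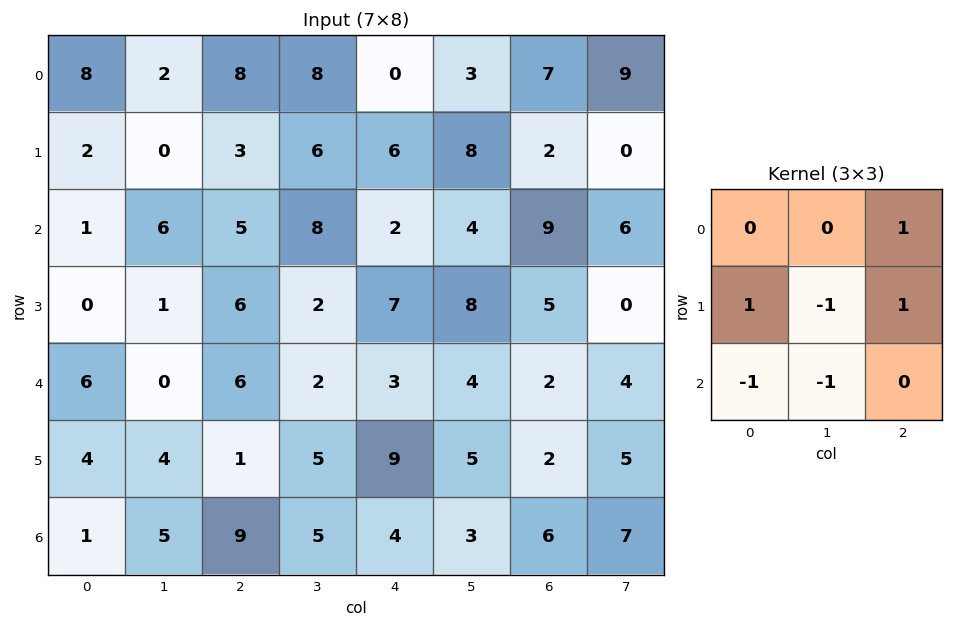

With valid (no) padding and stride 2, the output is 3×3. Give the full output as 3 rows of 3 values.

Output[0,0]: The receptive field on the input at this output position is [8 2 8 / 2 0 3 / 1 6 5]. Elementwise product with the kernel and sum: 8·1 + 2·1 + 0·-1 + 3·1 + 1·-1 + 6·-1.
Output[0,1]: The receptive field on the input at this output position is [8 8 0 / 3 6 6 / 5 8 2]. Elementwise product with the kernel and sum: 0·1 + 3·1 + 6·-1 + 6·1 + 5·-1 + 8·-1.

6 -10 1
4 5 6
1 -6 1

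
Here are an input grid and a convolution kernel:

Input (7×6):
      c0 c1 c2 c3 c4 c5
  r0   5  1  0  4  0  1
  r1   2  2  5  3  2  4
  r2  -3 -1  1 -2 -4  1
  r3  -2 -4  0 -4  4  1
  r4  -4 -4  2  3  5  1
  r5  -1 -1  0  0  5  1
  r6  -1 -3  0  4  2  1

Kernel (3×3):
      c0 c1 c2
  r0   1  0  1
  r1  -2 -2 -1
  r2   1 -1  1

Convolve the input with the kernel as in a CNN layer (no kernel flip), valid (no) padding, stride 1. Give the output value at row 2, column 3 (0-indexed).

The receptive field on the input at this output position is [-2 -4 1 / -4 4 1 / 3 5 1]. Elementwise product with the kernel and sum: -2·1 + 1·1 + -4·-2 + 4·-2 + 1·-1 + 3·1 + 5·-1 + 1·1.

-3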